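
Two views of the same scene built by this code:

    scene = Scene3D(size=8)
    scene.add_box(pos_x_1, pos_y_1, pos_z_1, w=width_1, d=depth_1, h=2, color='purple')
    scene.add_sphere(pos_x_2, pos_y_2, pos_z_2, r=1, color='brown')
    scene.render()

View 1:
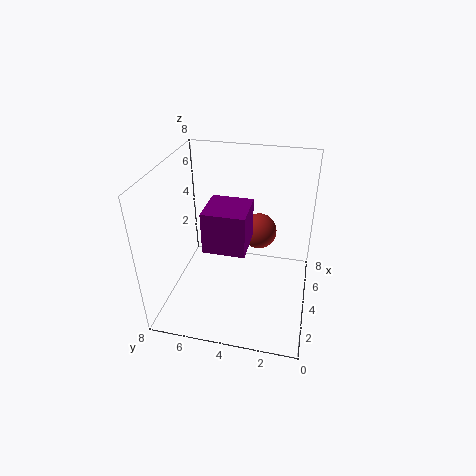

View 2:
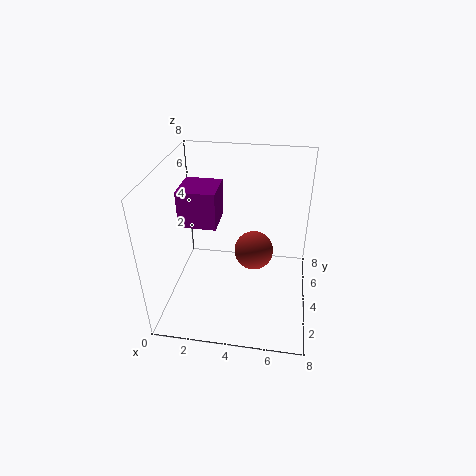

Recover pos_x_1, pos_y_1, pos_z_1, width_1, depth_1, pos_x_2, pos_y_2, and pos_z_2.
pos_x_1 = 1
pos_y_1 = 3
pos_z_1 = 5
width_1 = 2
depth_1 = 2
pos_x_2 = 5
pos_y_2 = 3
pos_z_2 = 4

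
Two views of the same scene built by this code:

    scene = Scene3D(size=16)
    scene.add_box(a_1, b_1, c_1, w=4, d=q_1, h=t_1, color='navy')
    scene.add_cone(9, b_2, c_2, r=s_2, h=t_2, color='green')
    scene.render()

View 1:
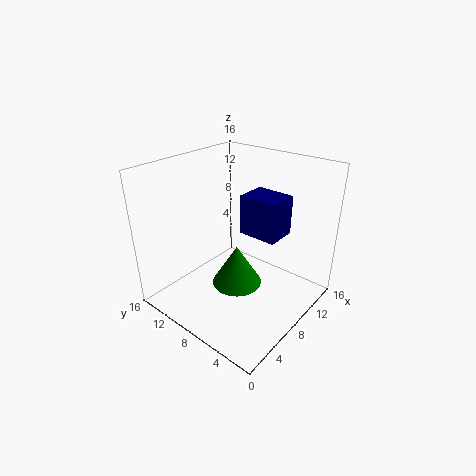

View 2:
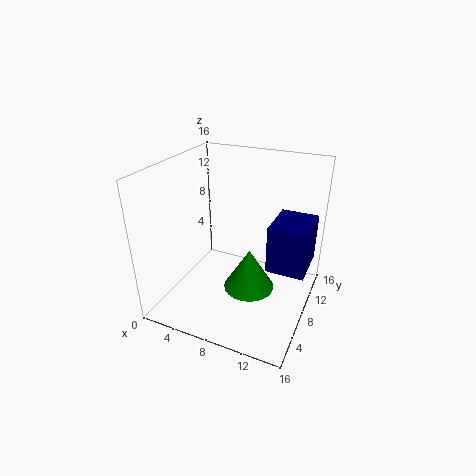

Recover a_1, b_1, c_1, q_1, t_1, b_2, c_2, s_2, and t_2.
a_1 = 12; b_1 = 6; c_1 = 6; q_1 = 5; t_1 = 5; b_2 = 9; c_2 = 1; s_2 = 3; t_2 = 5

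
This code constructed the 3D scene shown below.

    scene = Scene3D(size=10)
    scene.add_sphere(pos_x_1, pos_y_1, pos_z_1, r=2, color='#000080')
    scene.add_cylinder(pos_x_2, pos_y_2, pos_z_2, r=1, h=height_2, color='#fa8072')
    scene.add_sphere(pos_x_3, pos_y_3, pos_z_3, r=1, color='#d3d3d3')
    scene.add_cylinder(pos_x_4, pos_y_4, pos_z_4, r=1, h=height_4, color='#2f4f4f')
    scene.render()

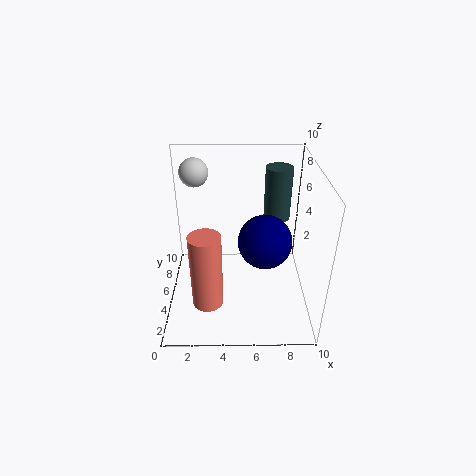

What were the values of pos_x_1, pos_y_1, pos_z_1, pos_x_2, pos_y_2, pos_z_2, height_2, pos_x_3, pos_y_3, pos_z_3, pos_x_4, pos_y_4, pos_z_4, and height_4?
pos_x_1 = 7, pos_y_1 = 6, pos_z_1 = 4, pos_x_2 = 3, pos_y_2 = 2, pos_z_2 = 2, height_2 = 5, pos_x_3 = 2, pos_y_3 = 7, pos_z_3 = 9, pos_x_4 = 8, pos_y_4 = 8, pos_z_4 = 5, height_4 = 4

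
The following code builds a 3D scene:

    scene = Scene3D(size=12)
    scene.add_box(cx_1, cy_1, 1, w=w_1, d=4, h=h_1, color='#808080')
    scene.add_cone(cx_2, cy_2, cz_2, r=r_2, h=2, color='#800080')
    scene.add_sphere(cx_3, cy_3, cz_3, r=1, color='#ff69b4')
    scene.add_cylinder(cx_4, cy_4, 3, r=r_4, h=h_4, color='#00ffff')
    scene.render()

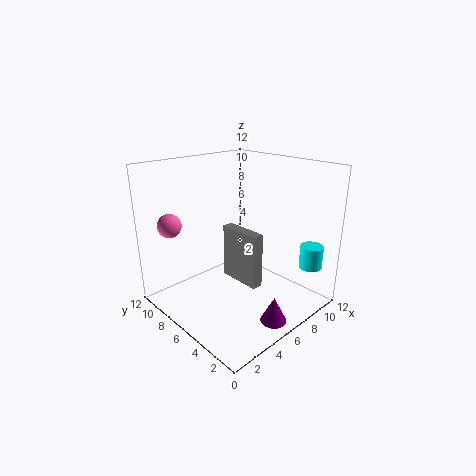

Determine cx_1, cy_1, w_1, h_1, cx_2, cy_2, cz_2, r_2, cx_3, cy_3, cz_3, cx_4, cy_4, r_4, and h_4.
cx_1 = 7; cy_1 = 5; w_1 = 1; h_1 = 5; cx_2 = 5; cy_2 = 1; cz_2 = 1; r_2 = 1; cx_3 = 2; cy_3 = 10; cz_3 = 7; cx_4 = 11; cy_4 = 2; r_4 = 1; h_4 = 2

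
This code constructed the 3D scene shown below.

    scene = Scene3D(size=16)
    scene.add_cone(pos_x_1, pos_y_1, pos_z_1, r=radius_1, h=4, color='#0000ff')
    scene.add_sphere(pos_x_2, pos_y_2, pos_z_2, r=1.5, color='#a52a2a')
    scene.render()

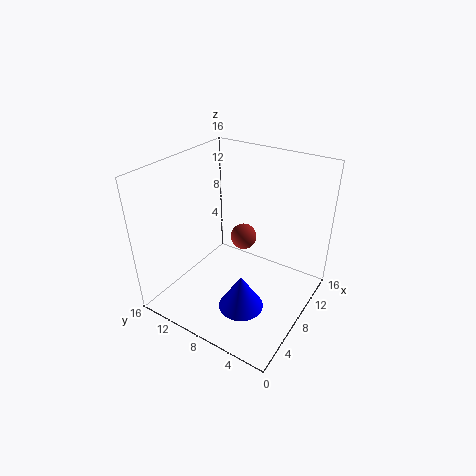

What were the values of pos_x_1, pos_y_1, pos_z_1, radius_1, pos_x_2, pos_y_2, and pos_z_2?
pos_x_1 = 5.5
pos_y_1 = 6
pos_z_1 = 1
radius_1 = 2.5
pos_x_2 = 10
pos_y_2 = 8.5
pos_z_2 = 7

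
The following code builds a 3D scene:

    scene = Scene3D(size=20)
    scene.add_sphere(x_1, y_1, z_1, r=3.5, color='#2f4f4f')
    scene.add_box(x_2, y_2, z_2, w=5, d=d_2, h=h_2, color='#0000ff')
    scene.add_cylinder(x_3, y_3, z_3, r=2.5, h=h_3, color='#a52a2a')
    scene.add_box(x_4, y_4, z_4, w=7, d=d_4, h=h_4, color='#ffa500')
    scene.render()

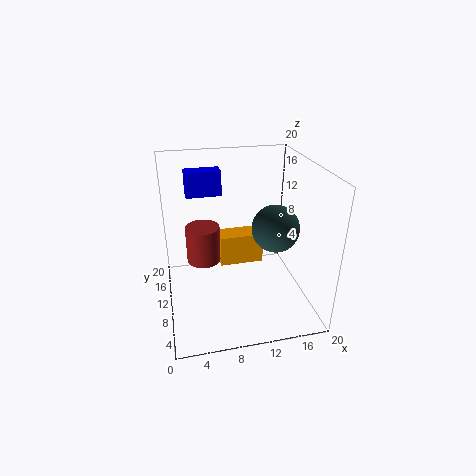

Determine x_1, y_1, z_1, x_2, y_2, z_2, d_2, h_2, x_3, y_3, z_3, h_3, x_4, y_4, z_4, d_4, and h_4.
x_1 = 16
y_1 = 11.5
z_1 = 10
x_2 = 3.5
y_2 = 13.5
z_2 = 15
d_2 = 2.5
h_2 = 3.5
x_3 = 5.5
y_3 = 13.5
z_3 = 5
h_3 = 5.5
x_4 = 8.5
y_4 = 15.5
z_4 = 2
d_4 = 3.5
h_4 = 5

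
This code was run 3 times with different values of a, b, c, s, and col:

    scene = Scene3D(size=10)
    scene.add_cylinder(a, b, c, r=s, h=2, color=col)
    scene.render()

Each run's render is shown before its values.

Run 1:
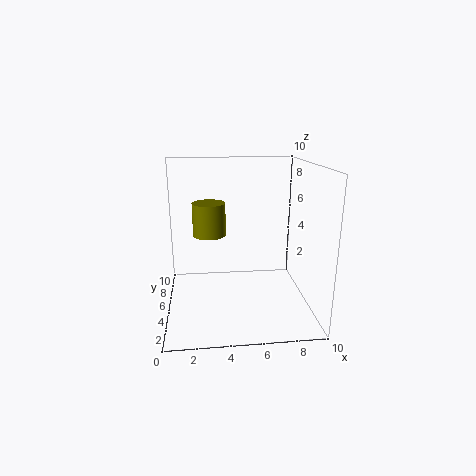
a = 3
b = 3
c = 6
s = 1
col = 'olive'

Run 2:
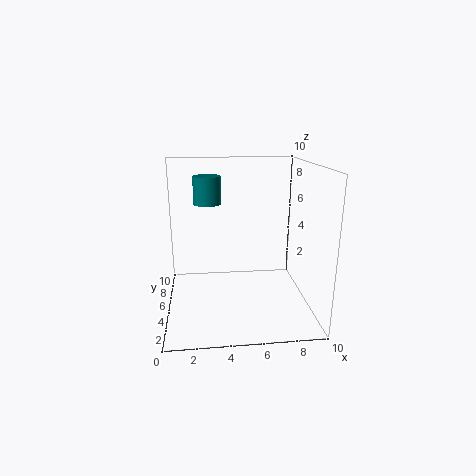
a = 3
b = 7
c = 7
s = 1
col = 'teal'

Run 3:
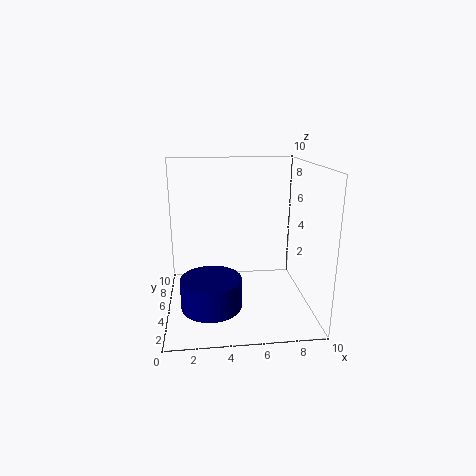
a = 3
b = 3
c = 1
s = 2
col = 'navy'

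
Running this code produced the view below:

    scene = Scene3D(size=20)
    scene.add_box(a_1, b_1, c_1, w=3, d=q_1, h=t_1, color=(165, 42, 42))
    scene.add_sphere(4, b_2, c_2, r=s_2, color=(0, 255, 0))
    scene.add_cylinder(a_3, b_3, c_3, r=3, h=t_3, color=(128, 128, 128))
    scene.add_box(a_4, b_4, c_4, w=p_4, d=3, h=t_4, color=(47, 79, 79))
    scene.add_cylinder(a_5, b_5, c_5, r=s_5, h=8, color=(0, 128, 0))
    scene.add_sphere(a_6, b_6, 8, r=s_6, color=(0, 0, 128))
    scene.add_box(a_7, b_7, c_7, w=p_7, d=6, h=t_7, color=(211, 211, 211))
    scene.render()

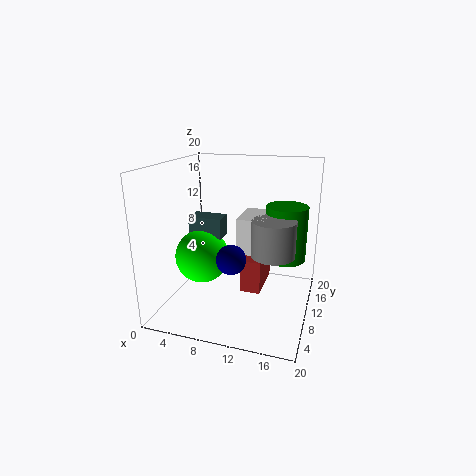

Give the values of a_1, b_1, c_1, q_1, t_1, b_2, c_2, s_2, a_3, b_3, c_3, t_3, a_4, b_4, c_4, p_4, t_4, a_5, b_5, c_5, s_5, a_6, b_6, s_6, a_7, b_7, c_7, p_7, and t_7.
a_1 = 10; b_1 = 11; c_1 = 1; q_1 = 7; t_1 = 5; b_2 = 11; c_2 = 6; s_2 = 4; a_3 = 15; b_3 = 10; c_3 = 8; t_3 = 5; a_4 = 2; b_4 = 11; c_4 = 9; p_4 = 5; t_4 = 3; a_5 = 16; b_5 = 14; c_5 = 6; s_5 = 3; a_6 = 10; b_6 = 7; s_6 = 2; a_7 = 10; b_7 = 9; c_7 = 8; p_7 = 4; t_7 = 5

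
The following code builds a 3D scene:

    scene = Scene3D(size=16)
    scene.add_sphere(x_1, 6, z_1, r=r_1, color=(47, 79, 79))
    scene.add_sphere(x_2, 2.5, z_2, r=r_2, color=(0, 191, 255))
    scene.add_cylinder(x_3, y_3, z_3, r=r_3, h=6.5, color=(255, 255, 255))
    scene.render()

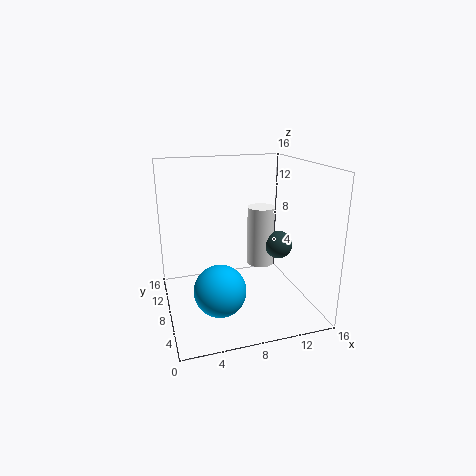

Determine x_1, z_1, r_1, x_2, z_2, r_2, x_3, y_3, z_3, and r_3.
x_1 = 12; z_1 = 7.5; r_1 = 1.5; x_2 = 4.5; z_2 = 5; r_2 = 2.5; x_3 = 10.5; y_3 = 7.5; z_3 = 5; r_3 = 1.5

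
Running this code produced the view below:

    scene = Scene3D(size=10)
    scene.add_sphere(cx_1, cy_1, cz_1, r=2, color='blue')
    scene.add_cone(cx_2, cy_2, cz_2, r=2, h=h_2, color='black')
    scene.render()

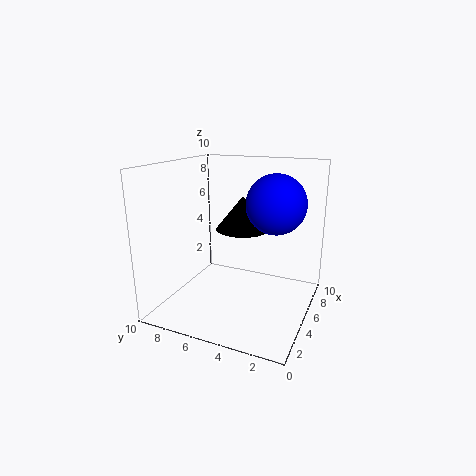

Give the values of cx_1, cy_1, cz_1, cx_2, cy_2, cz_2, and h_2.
cx_1 = 5.5; cy_1 = 2.5; cz_1 = 7.5; cx_2 = 7; cy_2 = 5.5; cz_2 = 5; h_2 = 2.5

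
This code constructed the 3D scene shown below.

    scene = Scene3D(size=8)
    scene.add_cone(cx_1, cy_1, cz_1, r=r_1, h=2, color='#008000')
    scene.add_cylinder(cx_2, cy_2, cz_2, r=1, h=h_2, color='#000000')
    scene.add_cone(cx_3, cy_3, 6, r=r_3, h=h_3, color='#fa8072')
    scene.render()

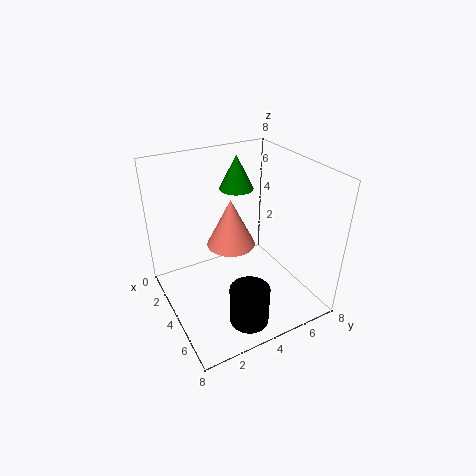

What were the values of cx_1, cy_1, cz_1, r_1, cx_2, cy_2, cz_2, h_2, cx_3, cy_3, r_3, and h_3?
cx_1 = 2
cy_1 = 5
cz_1 = 6
r_1 = 1
cx_2 = 7
cy_2 = 3
cz_2 = 1
h_2 = 2
cx_3 = 7
cy_3 = 2
r_3 = 1
h_3 = 2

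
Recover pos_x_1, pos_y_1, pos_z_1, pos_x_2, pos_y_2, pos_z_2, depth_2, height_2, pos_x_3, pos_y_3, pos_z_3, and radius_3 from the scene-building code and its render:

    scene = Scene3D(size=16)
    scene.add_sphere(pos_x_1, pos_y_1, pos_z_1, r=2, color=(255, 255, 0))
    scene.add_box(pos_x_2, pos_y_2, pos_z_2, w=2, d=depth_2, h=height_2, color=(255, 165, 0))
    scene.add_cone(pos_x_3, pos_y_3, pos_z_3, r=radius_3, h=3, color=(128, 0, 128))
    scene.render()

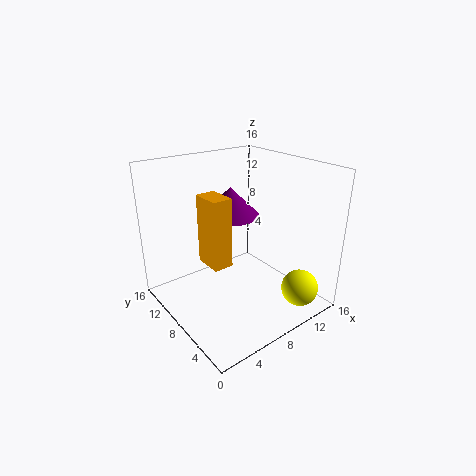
pos_x_1 = 12; pos_y_1 = 2; pos_z_1 = 3; pos_x_2 = 3; pos_y_2 = 5; pos_z_2 = 7; depth_2 = 3; height_2 = 7; pos_x_3 = 7; pos_y_3 = 8; pos_z_3 = 11; radius_3 = 3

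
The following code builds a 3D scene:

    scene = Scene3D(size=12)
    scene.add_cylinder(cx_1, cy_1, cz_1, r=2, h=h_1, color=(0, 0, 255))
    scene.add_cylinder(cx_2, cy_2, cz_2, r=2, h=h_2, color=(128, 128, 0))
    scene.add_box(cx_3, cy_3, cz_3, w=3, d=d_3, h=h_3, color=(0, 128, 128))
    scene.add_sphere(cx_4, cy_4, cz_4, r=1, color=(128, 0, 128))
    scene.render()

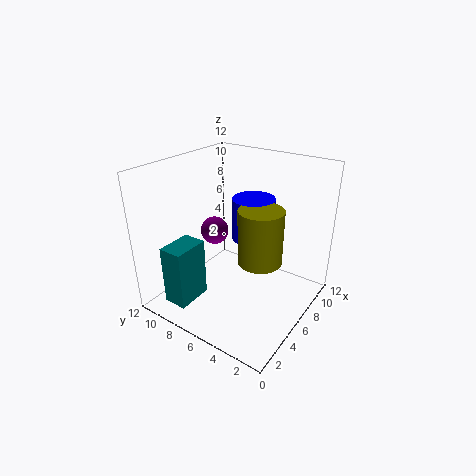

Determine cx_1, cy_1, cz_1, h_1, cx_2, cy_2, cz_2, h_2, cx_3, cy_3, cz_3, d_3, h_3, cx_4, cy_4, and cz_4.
cx_1 = 10; cy_1 = 7; cz_1 = 4; h_1 = 4; cx_2 = 8; cy_2 = 5; cz_2 = 3; h_2 = 5; cx_3 = 1; cy_3 = 8; cz_3 = 1; d_3 = 2; h_3 = 5; cx_4 = 3; cy_4 = 6; cz_4 = 8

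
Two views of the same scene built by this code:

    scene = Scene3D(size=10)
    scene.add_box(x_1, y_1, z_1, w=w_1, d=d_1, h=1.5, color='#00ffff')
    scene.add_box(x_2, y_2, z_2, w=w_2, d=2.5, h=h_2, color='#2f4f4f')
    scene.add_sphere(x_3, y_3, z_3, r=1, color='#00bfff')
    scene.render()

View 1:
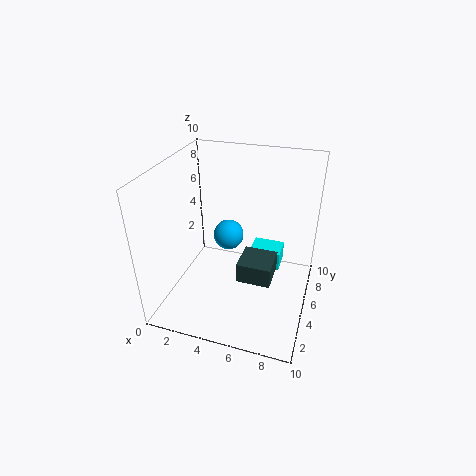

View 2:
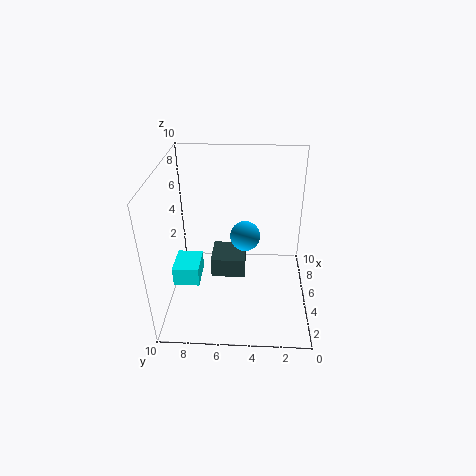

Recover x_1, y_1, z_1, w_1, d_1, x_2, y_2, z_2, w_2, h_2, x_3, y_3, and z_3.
x_1 = 5, y_1 = 8, z_1 = 0.5, w_1 = 2.5, d_1 = 2, x_2 = 5, y_2 = 4.5, z_2 = 1.5, w_2 = 2.5, h_2 = 1.5, x_3 = 4.5, y_3 = 4.5, z_3 = 5.5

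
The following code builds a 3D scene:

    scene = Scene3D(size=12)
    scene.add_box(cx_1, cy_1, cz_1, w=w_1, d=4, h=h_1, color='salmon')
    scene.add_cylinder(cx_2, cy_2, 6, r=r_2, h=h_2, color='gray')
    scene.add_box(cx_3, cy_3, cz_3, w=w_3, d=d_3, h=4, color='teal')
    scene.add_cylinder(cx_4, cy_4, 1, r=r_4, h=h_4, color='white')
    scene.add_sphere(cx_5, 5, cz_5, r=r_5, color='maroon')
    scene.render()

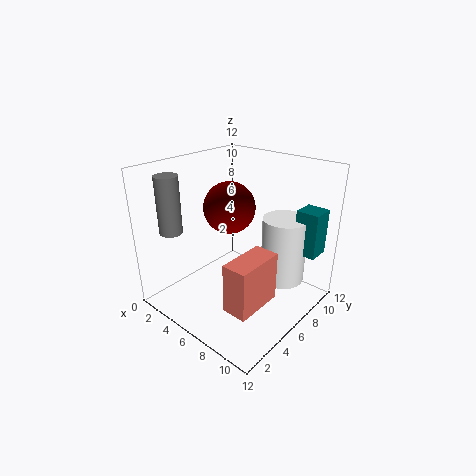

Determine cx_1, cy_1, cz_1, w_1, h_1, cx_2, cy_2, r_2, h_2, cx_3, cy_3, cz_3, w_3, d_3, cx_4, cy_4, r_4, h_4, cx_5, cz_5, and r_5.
cx_1 = 8
cy_1 = 2
cz_1 = 2
w_1 = 2
h_1 = 4
cx_2 = 1
cy_2 = 3
r_2 = 1
h_2 = 5
cx_3 = 9
cy_3 = 10
cz_3 = 4
w_3 = 2
d_3 = 2
cx_4 = 8
cy_4 = 10
r_4 = 2
h_4 = 6
cx_5 = 6
cz_5 = 9
r_5 = 2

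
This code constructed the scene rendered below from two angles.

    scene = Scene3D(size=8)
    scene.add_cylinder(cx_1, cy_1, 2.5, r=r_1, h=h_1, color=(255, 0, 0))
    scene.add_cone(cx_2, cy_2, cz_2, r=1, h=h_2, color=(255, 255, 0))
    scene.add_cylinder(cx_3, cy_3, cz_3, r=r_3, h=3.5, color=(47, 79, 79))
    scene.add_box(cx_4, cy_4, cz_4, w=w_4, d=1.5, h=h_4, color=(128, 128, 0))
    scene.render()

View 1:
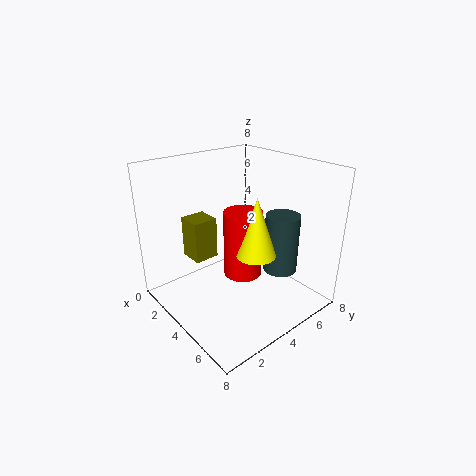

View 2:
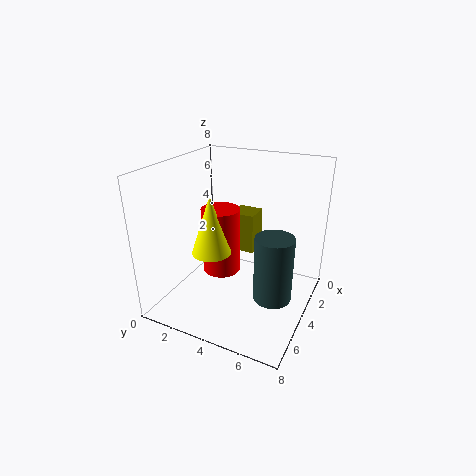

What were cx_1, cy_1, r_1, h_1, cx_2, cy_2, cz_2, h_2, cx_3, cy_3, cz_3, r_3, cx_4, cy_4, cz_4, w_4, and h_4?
cx_1 = 5, cy_1 = 3.5, r_1 = 1, h_1 = 3.5, cx_2 = 6, cy_2 = 3.5, cz_2 = 4, h_2 = 3, cx_3 = 5, cy_3 = 6.5, cz_3 = 1.5, r_3 = 1, cx_4 = 0.5, cy_4 = 2.5, cz_4 = 2, w_4 = 1.5, h_4 = 2.5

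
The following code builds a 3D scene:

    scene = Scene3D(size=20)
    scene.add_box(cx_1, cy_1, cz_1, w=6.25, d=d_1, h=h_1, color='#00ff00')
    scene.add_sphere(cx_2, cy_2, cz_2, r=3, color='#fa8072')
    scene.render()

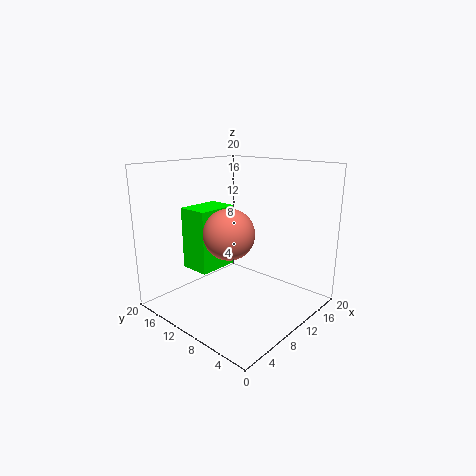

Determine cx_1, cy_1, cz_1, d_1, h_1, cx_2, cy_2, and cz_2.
cx_1 = 6.25
cy_1 = 13
cz_1 = 4.75
d_1 = 4.5
h_1 = 9
cx_2 = 4.25
cy_2 = 6.25
cz_2 = 12.75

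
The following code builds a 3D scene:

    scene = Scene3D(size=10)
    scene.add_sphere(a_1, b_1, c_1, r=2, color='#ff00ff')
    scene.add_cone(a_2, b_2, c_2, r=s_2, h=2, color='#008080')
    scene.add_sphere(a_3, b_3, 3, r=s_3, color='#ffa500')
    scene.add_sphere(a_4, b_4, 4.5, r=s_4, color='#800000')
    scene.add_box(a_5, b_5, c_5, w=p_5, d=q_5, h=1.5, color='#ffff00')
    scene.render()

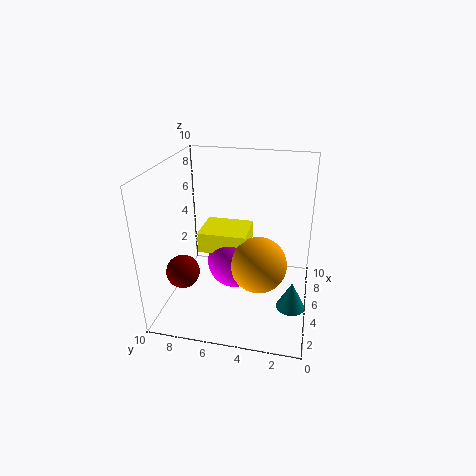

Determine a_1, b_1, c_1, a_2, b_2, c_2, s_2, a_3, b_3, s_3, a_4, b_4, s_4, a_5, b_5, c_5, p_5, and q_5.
a_1 = 6, b_1 = 5.5, c_1 = 2.5, a_2 = 4, b_2 = 1, c_2 = 0.5, s_2 = 1, a_3 = 5, b_3 = 3.5, s_3 = 2, a_4 = 1, b_4 = 7.5, s_4 = 1, a_5 = 5, b_5 = 4.5, c_5 = 3.5, p_5 = 3, q_5 = 3.5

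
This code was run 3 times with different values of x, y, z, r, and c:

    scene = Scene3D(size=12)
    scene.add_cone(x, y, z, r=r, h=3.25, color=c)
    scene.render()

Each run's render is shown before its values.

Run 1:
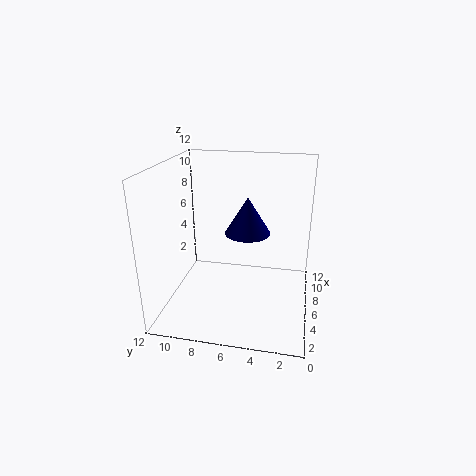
x = 7.75
y = 5.5
z = 5.75
r = 2
c = 'navy'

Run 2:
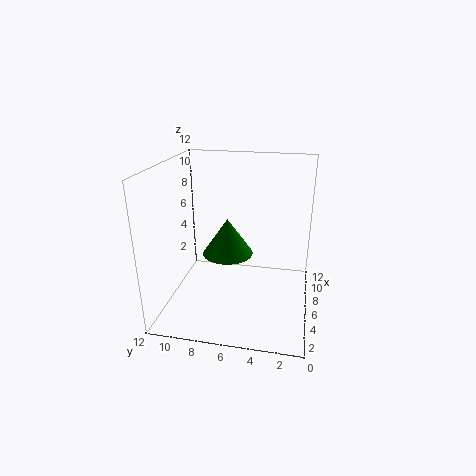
x = 7.5
y = 7.25
z = 3.75
r = 2.25
c = 'green'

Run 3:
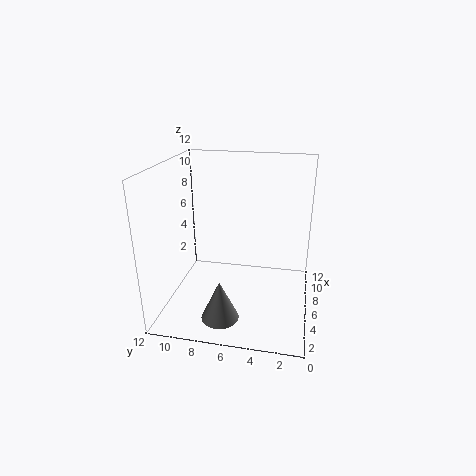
x = 2.5
y = 6.75
z = 0.5
r = 1.5
c = 'gray'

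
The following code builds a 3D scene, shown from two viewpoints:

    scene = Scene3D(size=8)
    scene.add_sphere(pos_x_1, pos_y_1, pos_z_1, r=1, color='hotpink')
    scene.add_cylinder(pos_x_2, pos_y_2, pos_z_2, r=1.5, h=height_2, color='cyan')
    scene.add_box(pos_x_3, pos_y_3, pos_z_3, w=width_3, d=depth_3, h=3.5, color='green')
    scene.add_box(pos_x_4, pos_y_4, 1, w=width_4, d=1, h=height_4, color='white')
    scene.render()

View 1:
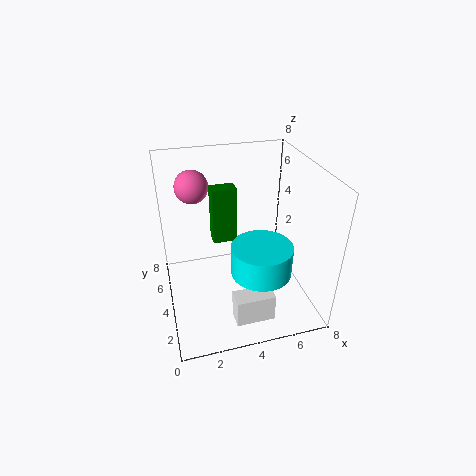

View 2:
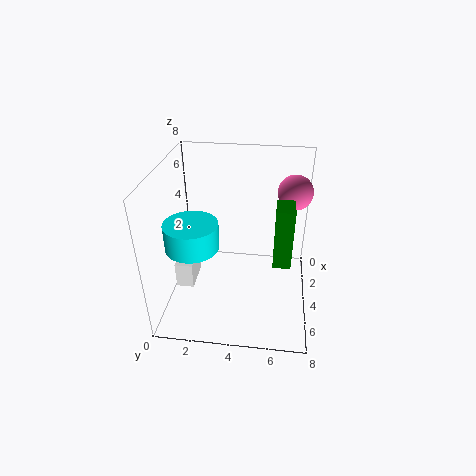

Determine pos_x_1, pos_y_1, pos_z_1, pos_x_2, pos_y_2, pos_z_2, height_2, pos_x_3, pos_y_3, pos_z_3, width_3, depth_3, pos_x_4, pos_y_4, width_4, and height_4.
pos_x_1 = 2; pos_y_1 = 7; pos_z_1 = 6; pos_x_2 = 4.5; pos_y_2 = 1.5; pos_z_2 = 3.5; height_2 = 1.5; pos_x_3 = 3; pos_y_3 = 6; pos_z_3 = 2.5; width_3 = 1.5; depth_3 = 1; pos_x_4 = 3; pos_y_4 = 0.5; width_4 = 2; height_4 = 1.5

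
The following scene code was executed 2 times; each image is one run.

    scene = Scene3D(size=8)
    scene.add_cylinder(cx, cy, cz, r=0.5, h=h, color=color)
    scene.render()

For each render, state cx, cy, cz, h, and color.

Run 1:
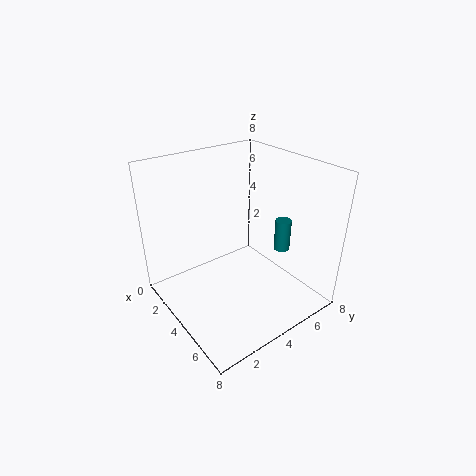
cx = 4; cy = 7.5; cz = 2; h = 2; color = 'teal'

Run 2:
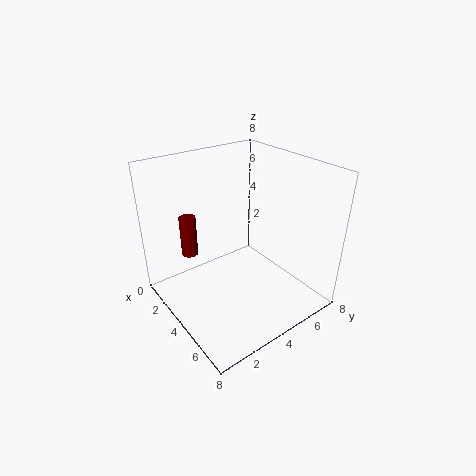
cx = 1; cy = 2.5; cz = 2; h = 2.5; color = 'maroon'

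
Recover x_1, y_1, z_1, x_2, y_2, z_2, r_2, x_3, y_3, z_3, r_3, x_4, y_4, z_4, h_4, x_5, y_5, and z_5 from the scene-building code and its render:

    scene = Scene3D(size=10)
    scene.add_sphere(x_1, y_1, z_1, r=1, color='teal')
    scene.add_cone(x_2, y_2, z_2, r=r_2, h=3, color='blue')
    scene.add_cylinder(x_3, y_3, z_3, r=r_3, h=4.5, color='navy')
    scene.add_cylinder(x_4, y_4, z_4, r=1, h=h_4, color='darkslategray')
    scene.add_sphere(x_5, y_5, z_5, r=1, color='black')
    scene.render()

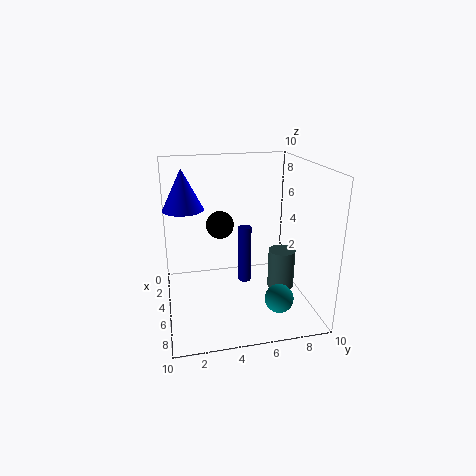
x_1 = 7, y_1 = 7.5, z_1 = 1, x_2 = 2.5, y_2 = 1.5, z_2 = 6.5, r_2 = 1.5, x_3 = 3, y_3 = 6, z_3 = 0.5, r_3 = 0.5, x_4 = 4.5, y_4 = 8.5, z_4 = 0.5, h_4 = 3, x_5 = 3.5, y_5 = 4, z_5 = 5.5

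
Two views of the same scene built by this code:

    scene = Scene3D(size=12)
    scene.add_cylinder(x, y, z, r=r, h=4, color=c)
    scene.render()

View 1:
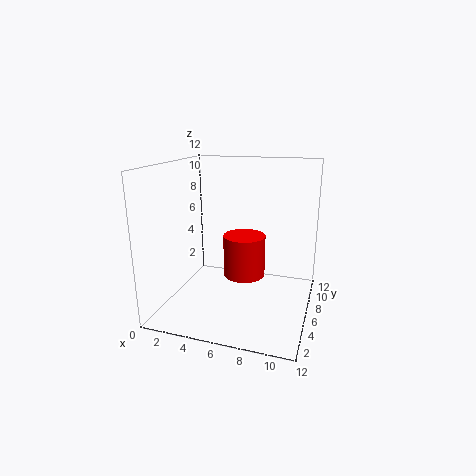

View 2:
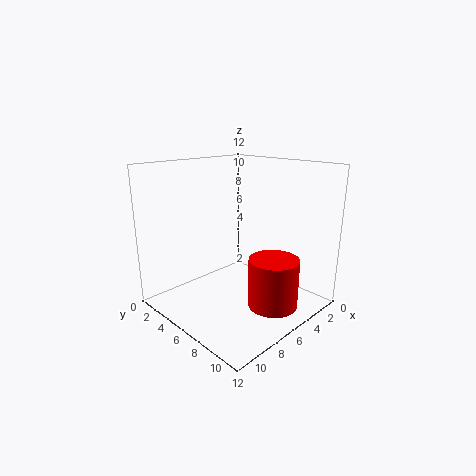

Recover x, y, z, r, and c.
x = 5.5
y = 9.5
z = 1
r = 2
c = 'red'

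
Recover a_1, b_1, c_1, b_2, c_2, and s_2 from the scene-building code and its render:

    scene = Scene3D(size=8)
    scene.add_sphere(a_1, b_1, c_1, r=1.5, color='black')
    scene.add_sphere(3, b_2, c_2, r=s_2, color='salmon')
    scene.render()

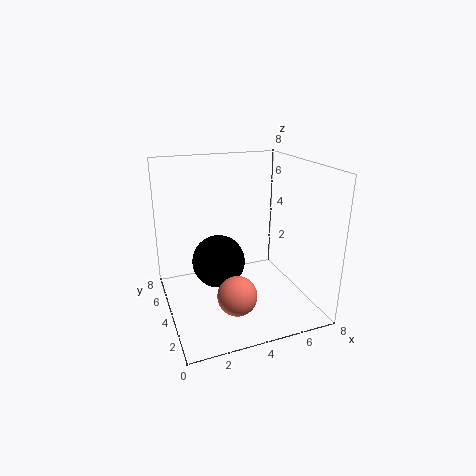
a_1 = 3
b_1 = 4.5
c_1 = 2.5
b_2 = 1.5
c_2 = 2
s_2 = 1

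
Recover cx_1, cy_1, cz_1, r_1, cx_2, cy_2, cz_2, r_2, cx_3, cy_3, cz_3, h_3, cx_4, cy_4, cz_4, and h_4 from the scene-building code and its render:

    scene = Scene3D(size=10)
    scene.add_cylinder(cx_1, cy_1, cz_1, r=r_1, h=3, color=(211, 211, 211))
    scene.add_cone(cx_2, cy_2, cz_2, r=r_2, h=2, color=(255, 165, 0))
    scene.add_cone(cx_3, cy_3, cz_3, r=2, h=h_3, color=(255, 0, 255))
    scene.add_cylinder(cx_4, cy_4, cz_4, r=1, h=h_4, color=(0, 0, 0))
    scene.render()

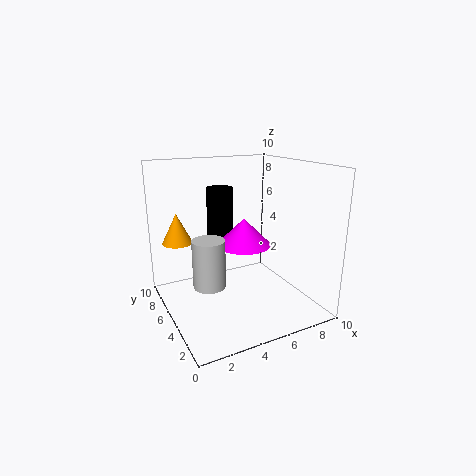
cx_1 = 2
cy_1 = 3
cz_1 = 3
r_1 = 1
cx_2 = 1
cy_2 = 6
cz_2 = 5
r_2 = 1
cx_3 = 6
cy_3 = 6
cz_3 = 4
h_3 = 2
cx_4 = 5
cy_4 = 8
cz_4 = 4
h_4 = 4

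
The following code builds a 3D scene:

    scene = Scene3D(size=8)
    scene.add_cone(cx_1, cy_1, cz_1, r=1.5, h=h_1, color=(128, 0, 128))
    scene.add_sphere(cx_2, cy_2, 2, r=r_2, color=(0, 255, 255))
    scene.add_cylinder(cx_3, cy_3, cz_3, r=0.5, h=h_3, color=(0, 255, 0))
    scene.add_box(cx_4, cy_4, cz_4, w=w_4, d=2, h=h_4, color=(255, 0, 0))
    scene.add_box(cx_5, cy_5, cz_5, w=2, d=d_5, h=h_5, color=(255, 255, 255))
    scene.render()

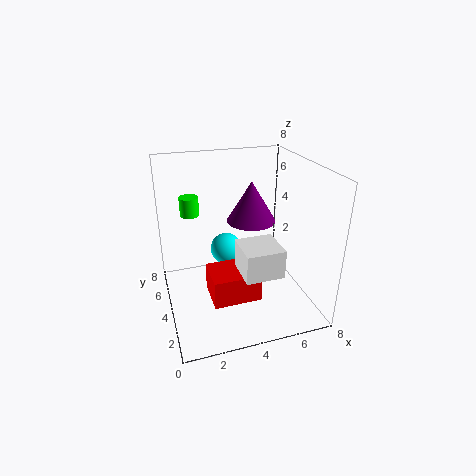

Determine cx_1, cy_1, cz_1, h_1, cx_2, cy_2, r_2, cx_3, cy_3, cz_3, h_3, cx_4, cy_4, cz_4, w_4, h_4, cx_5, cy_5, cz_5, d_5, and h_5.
cx_1 = 5.5; cy_1 = 6; cz_1 = 4; h_1 = 2.5; cx_2 = 4; cy_2 = 6.5; r_2 = 1; cx_3 = 1.5; cy_3 = 4.5; cz_3 = 5.5; h_3 = 1; cx_4 = 2; cy_4 = 1.5; cz_4 = 1.5; w_4 = 2.5; h_4 = 1.5; cx_5 = 3.5; cy_5 = 1; cz_5 = 3; d_5 = 2; h_5 = 1.5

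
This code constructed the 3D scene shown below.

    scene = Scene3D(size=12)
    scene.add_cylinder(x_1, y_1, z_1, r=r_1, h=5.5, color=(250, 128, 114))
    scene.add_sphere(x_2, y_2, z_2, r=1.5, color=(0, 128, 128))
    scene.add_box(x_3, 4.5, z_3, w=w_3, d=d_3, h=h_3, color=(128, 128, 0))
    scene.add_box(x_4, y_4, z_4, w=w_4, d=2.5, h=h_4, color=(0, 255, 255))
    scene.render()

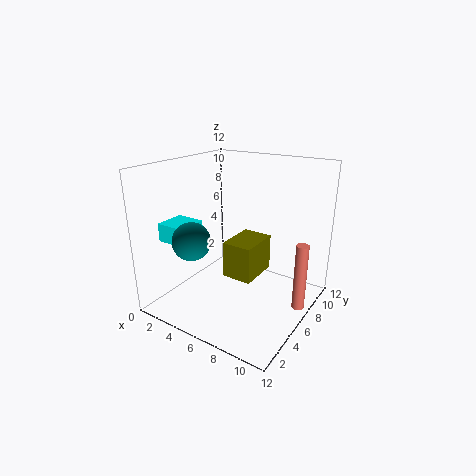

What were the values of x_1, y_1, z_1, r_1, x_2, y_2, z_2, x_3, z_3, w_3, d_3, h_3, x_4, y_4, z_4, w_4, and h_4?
x_1 = 11.5
y_1 = 6.5
z_1 = 1
r_1 = 0.5
x_2 = 4
y_2 = 2.5
z_2 = 6.5
x_3 = 5.5
z_3 = 3
w_3 = 2.5
d_3 = 3.5
h_3 = 3
x_4 = 1
y_4 = 2
z_4 = 6
w_4 = 2.5
h_4 = 1.5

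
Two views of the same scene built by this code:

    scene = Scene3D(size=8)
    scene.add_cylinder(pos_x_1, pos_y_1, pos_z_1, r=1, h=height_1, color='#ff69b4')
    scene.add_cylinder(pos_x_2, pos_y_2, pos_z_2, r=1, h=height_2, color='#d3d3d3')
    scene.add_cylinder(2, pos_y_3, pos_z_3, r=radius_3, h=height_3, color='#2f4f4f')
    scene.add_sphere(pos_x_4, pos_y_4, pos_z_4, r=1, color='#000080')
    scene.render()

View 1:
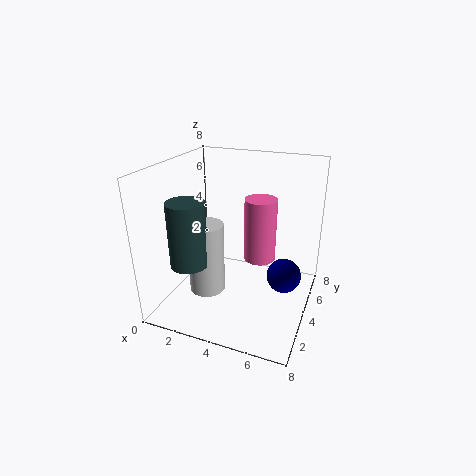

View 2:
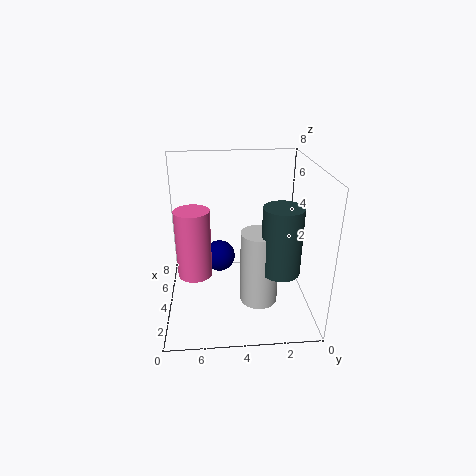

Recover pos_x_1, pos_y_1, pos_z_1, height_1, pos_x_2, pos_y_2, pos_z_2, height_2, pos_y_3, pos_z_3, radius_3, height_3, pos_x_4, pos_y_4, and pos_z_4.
pos_x_1 = 4.5; pos_y_1 = 6.5; pos_z_1 = 1.5; height_1 = 4; pos_x_2 = 2.5; pos_y_2 = 3; pos_z_2 = 1; height_2 = 4; pos_y_3 = 2; pos_z_3 = 3; radius_3 = 1; height_3 = 3.5; pos_x_4 = 6.5; pos_y_4 = 5; pos_z_4 = 1.5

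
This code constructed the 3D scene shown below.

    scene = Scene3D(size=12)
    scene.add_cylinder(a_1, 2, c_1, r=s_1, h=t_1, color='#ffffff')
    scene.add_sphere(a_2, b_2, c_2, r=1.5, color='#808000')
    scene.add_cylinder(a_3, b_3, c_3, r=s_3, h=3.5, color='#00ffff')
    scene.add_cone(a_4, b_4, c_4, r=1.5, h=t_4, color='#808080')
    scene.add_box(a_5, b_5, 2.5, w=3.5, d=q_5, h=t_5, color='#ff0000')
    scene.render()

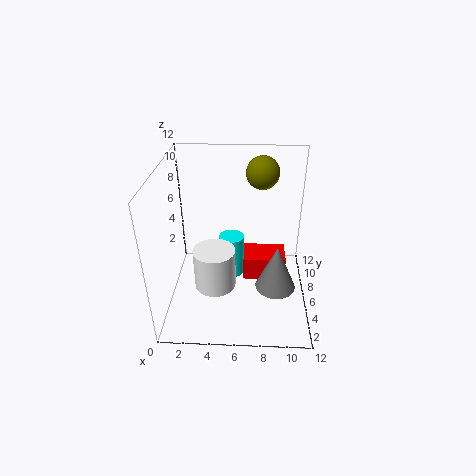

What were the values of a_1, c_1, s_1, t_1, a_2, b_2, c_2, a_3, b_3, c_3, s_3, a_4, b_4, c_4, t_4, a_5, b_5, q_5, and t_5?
a_1 = 4.5; c_1 = 4.5; s_1 = 1.5; t_1 = 3; a_2 = 8; b_2 = 10.5; c_2 = 10; a_3 = 5.5; b_3 = 5.5; c_3 = 3; s_3 = 1; a_4 = 9; b_4 = 2.5; c_4 = 4; t_4 = 3.5; a_5 = 6.5; b_5 = 5; q_5 = 2.5; t_5 = 2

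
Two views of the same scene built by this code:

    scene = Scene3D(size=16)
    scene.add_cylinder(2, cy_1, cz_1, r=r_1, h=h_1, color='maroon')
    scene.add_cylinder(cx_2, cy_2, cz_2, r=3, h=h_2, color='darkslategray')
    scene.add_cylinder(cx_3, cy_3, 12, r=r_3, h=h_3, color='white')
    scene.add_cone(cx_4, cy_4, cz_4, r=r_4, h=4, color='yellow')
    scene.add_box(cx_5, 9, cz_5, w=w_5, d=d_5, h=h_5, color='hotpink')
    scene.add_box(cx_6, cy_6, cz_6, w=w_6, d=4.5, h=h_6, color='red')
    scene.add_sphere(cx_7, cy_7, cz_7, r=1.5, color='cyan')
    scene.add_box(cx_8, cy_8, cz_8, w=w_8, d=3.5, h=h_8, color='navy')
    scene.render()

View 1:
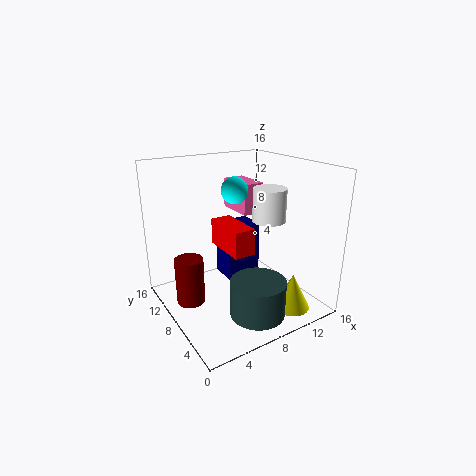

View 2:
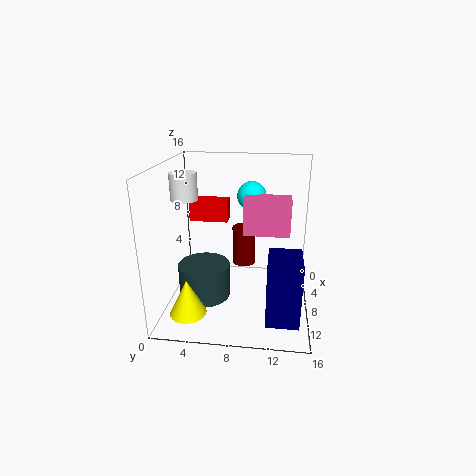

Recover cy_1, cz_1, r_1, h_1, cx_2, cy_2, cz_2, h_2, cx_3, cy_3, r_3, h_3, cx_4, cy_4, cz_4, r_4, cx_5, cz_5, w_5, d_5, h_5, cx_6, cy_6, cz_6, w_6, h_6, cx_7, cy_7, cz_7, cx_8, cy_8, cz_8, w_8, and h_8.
cy_1 = 8
cz_1 = 2
r_1 = 1.5
h_1 = 5
cx_2 = 8
cy_2 = 4
cz_2 = 0.5
h_2 = 4
cx_3 = 7.5
cy_3 = 2
r_3 = 1.5
h_3 = 3
cx_4 = 12
cy_4 = 3
cz_4 = 0.5
r_4 = 2
cx_5 = 9.5
cz_5 = 10
w_5 = 2.5
d_5 = 4.5
h_5 = 3.5
cx_6 = 4
cy_6 = 2
cz_6 = 9
w_6 = 2
h_6 = 2.5
cx_7 = 8.5
cy_7 = 9.5
cz_7 = 13
cx_8 = 9
cy_8 = 11.5
cz_8 = 0.5
w_8 = 4.5
h_8 = 7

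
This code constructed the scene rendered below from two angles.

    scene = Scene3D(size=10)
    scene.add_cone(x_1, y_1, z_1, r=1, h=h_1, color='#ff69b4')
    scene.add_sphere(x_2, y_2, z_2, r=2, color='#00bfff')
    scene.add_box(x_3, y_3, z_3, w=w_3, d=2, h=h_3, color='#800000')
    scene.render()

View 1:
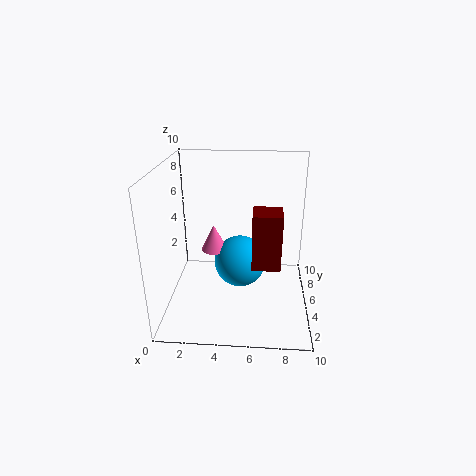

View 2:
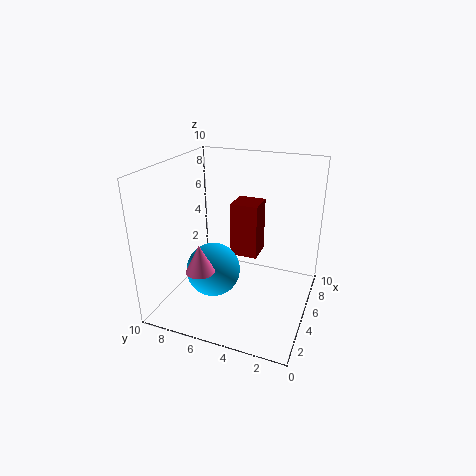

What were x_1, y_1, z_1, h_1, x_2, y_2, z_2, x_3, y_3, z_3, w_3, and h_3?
x_1 = 3; y_1 = 7; z_1 = 3; h_1 = 2; x_2 = 5; y_2 = 7; z_2 = 2; x_3 = 6; y_3 = 4; z_3 = 3; w_3 = 2; h_3 = 4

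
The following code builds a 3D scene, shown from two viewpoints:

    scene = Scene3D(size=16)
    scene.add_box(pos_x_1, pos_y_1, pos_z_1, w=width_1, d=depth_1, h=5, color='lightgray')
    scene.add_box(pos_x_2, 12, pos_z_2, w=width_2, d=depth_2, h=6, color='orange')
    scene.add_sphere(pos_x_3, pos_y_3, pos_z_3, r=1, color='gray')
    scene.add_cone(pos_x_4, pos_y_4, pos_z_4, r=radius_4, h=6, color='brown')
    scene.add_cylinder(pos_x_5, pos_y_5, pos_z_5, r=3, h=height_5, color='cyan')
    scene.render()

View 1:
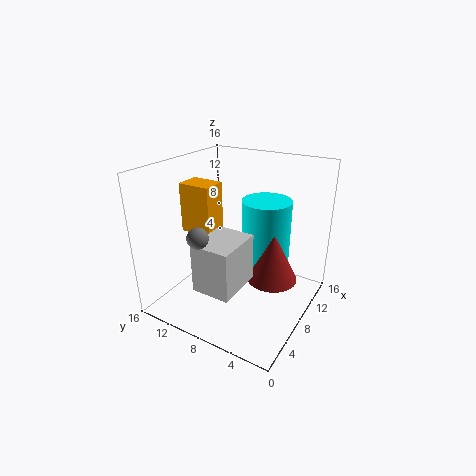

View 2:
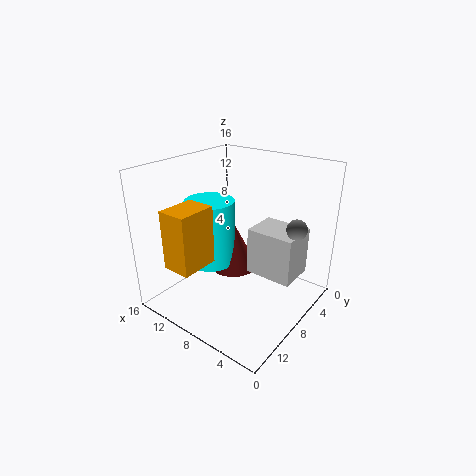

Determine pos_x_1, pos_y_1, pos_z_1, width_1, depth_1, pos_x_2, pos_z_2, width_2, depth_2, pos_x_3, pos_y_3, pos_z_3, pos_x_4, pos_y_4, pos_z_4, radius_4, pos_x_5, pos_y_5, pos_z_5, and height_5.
pos_x_1 = 1, pos_y_1 = 5, pos_z_1 = 5, width_1 = 5, depth_1 = 4, pos_x_2 = 8, pos_z_2 = 7, width_2 = 3, depth_2 = 4, pos_x_3 = 1, pos_y_3 = 8, pos_z_3 = 11, pos_x_4 = 11, pos_y_4 = 5, pos_z_4 = 2, radius_4 = 3, pos_x_5 = 13, pos_y_5 = 7, pos_z_5 = 3, height_5 = 8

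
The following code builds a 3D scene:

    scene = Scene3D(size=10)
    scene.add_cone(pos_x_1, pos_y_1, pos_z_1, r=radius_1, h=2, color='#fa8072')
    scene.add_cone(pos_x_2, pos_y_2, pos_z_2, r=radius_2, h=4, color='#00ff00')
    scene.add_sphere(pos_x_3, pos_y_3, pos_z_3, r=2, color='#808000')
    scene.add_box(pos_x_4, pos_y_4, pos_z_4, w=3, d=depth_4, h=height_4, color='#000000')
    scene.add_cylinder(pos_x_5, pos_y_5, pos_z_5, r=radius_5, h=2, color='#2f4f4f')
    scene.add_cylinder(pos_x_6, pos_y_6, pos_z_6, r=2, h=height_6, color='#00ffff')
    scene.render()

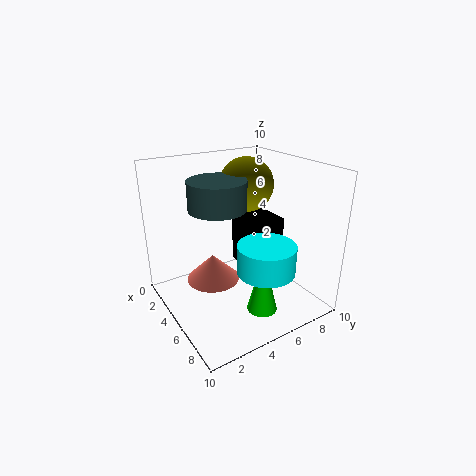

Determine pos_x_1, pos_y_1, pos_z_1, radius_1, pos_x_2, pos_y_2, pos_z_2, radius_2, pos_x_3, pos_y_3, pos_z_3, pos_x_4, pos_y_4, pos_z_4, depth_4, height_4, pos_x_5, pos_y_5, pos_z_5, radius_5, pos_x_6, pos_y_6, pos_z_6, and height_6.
pos_x_1 = 3, pos_y_1 = 4, pos_z_1 = 1, radius_1 = 2, pos_x_2 = 8, pos_y_2 = 5, pos_z_2 = 1, radius_2 = 1, pos_x_3 = 3, pos_y_3 = 7, pos_z_3 = 8, pos_x_4 = 1, pos_y_4 = 7, pos_z_4 = 1, depth_4 = 3, height_4 = 4, pos_x_5 = 4, pos_y_5 = 4, pos_z_5 = 7, radius_5 = 2, pos_x_6 = 7, pos_y_6 = 6, pos_z_6 = 3, height_6 = 2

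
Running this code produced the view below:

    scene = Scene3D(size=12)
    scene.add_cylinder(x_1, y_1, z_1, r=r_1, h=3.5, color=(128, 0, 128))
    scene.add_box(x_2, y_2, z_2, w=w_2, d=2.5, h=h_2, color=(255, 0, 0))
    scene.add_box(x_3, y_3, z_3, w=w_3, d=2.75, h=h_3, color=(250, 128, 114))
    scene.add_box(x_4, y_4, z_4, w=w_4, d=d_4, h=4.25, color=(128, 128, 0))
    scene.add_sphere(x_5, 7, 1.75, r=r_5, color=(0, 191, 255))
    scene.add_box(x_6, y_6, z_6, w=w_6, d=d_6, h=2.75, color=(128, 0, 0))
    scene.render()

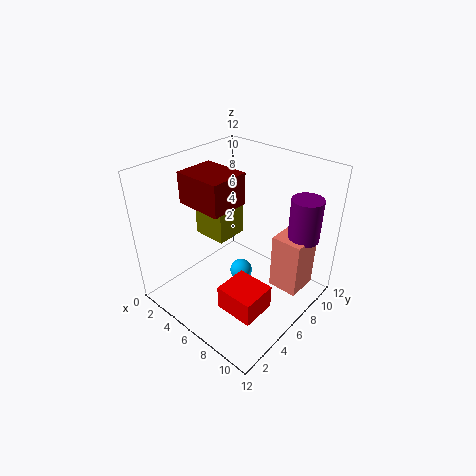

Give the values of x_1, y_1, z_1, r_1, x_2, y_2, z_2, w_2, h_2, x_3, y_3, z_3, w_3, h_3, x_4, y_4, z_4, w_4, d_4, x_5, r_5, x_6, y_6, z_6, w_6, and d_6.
x_1 = 10.5
y_1 = 8.75
z_1 = 6.5
r_1 = 1.25
x_2 = 8.75
y_2 = 0.75
z_2 = 4
w_2 = 2.75
h_2 = 1.75
x_3 = 8.75
y_3 = 7
z_3 = 2
w_3 = 2.5
h_3 = 4.75
x_4 = 0.25
y_4 = 6.5
z_4 = 4
w_4 = 3.25
d_4 = 3
x_5 = 5.5
r_5 = 1
x_6 = 1
y_6 = 4.25
z_6 = 8.25
w_6 = 4.25
d_6 = 3.5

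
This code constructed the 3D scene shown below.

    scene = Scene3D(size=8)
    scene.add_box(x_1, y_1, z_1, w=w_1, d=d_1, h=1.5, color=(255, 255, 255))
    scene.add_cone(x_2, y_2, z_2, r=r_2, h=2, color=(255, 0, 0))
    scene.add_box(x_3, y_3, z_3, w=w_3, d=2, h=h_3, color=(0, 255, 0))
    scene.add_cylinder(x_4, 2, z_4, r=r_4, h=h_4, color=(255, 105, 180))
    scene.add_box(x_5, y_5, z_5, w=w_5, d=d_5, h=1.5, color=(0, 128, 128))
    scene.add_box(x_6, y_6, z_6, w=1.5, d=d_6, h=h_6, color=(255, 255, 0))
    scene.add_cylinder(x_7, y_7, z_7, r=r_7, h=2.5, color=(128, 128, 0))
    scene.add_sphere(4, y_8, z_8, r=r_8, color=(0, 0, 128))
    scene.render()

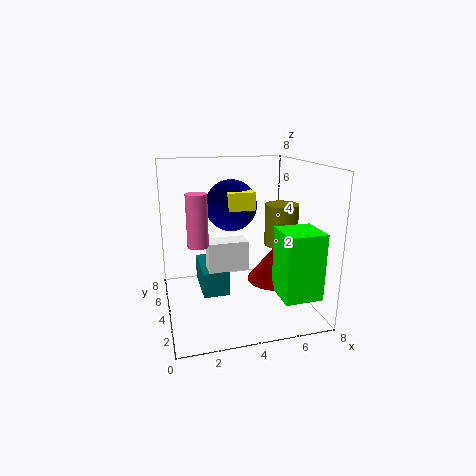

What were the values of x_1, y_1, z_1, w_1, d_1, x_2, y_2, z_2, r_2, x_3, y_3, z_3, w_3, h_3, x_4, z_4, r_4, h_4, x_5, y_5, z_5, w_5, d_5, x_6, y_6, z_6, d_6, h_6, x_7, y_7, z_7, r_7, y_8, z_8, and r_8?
x_1 = 2
y_1 = 2
z_1 = 3
w_1 = 2
d_1 = 1
x_2 = 6
y_2 = 3.5
z_2 = 1.5
r_2 = 1.5
x_3 = 5.5
y_3 = 0.5
z_3 = 1.5
w_3 = 2
h_3 = 3.5
x_4 = 1.5
z_4 = 4.5
r_4 = 0.5
h_4 = 2.5
x_5 = 2
y_5 = 4
z_5 = 0.5
w_5 = 1.5
d_5 = 3
x_6 = 3.5
y_6 = 4
z_6 = 5.5
d_6 = 2.5
h_6 = 1
x_7 = 7
y_7 = 5
z_7 = 3
r_7 = 1
y_8 = 5.5
z_8 = 5.5
r_8 = 1.5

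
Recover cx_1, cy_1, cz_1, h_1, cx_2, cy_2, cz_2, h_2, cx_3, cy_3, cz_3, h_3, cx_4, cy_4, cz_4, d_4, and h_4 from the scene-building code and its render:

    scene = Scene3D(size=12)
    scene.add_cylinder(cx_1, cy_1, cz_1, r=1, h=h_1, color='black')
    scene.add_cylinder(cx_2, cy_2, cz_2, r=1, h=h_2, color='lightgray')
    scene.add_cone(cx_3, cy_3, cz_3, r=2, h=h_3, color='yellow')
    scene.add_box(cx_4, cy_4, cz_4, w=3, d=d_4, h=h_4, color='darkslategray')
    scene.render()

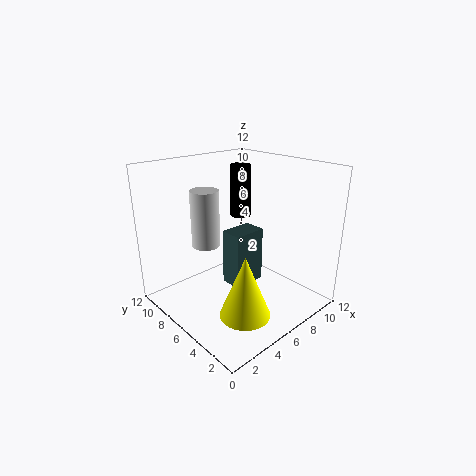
cx_1 = 10
cy_1 = 10
cz_1 = 6
h_1 = 5
cx_2 = 2
cy_2 = 5
cz_2 = 7
h_2 = 4
cx_3 = 4
cy_3 = 3
cz_3 = 1
h_3 = 5
cx_4 = 6
cy_4 = 6
cz_4 = 1
d_4 = 2
h_4 = 5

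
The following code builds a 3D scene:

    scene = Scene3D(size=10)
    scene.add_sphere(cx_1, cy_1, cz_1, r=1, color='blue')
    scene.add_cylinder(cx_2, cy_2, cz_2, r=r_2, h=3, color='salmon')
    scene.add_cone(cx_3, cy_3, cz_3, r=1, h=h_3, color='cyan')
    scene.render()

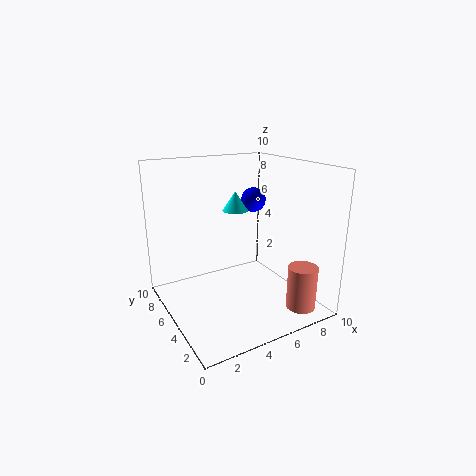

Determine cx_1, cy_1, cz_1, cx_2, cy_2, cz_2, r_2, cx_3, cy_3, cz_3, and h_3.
cx_1 = 8.5, cy_1 = 8.5, cz_1 = 6.5, cx_2 = 8, cy_2 = 1.5, cz_2 = 0.5, r_2 = 1, cx_3 = 6.5, cy_3 = 8, cz_3 = 6, h_3 = 1.5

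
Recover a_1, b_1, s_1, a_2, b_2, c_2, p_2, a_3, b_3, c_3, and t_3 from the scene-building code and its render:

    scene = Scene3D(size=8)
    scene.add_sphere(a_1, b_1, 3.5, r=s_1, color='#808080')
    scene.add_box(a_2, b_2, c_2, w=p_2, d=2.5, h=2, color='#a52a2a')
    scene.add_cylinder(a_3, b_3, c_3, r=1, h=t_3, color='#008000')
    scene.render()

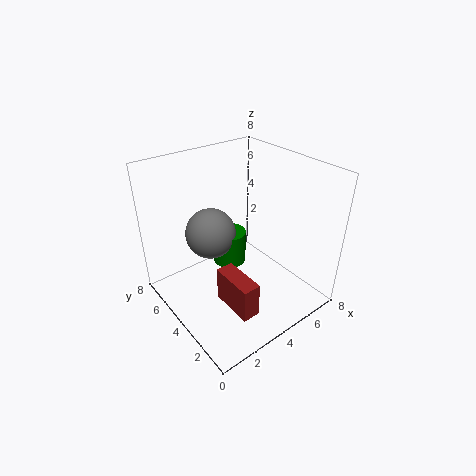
a_1 = 3.5, b_1 = 6, s_1 = 1.5, a_2 = 2.5, b_2 = 1.5, c_2 = 0.5, p_2 = 1, a_3 = 4.5, b_3 = 5.5, c_3 = 1.5, t_3 = 2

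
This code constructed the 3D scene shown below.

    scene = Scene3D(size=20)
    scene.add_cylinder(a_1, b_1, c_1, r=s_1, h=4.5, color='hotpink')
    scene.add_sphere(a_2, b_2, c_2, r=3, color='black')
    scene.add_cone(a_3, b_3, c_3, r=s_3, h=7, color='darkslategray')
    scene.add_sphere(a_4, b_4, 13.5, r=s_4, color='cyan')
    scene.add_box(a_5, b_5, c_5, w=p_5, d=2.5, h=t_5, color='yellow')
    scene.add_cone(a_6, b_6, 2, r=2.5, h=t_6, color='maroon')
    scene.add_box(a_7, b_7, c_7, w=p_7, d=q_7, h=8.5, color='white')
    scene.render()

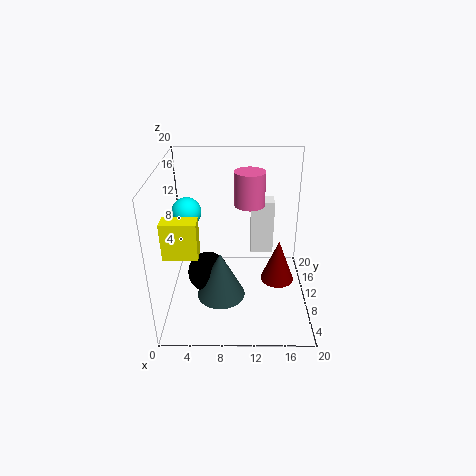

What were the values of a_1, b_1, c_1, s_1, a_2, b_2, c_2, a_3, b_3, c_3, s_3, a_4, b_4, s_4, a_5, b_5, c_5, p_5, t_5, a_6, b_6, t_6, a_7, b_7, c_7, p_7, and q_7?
a_1 = 11.5, b_1 = 10, c_1 = 15, s_1 = 2, a_2 = 5.5, b_2 = 11, c_2 = 3.5, a_3 = 7.5, b_3 = 9, c_3 = 1, s_3 = 3.5, a_4 = 3, b_4 = 11, s_4 = 2, a_5 = 0.5, b_5 = 5, c_5 = 9.5, p_5 = 4.5, t_5 = 5, a_6 = 16, b_6 = 11.5, t_6 = 6.5, a_7 = 12, b_7 = 15, c_7 = 4.5, p_7 = 3.5, q_7 = 3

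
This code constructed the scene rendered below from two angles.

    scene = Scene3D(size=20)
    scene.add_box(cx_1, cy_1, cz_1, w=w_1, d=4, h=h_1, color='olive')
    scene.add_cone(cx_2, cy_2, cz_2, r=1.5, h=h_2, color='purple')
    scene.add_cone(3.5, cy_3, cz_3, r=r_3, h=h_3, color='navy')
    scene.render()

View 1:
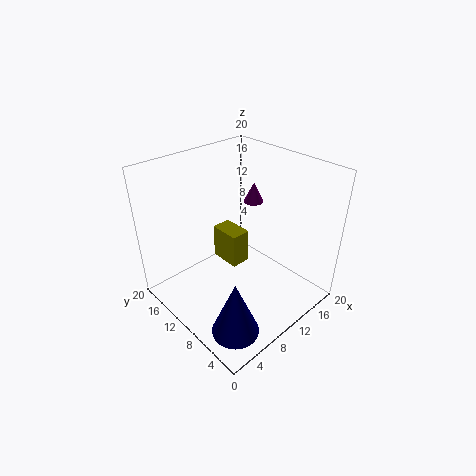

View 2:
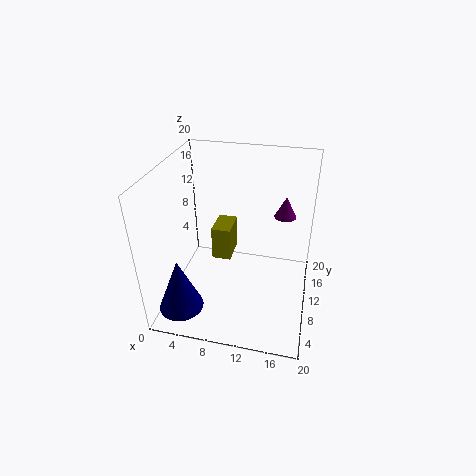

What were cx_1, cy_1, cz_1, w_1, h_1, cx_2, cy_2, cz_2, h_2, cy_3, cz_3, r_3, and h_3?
cx_1 = 7, cy_1 = 7.5, cz_1 = 8, w_1 = 2.5, h_1 = 4.5, cx_2 = 16, cy_2 = 13, cz_2 = 12.5, h_2 = 3, cy_3 = 3.5, cz_3 = 2, r_3 = 3, h_3 = 7.5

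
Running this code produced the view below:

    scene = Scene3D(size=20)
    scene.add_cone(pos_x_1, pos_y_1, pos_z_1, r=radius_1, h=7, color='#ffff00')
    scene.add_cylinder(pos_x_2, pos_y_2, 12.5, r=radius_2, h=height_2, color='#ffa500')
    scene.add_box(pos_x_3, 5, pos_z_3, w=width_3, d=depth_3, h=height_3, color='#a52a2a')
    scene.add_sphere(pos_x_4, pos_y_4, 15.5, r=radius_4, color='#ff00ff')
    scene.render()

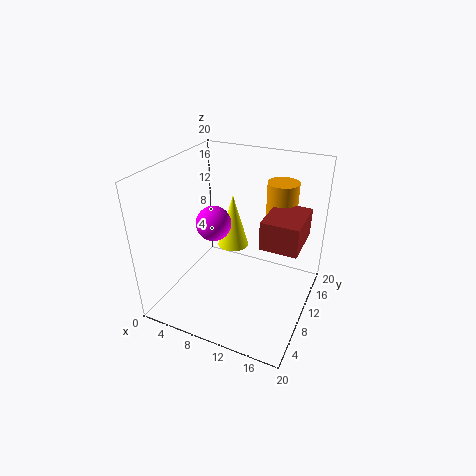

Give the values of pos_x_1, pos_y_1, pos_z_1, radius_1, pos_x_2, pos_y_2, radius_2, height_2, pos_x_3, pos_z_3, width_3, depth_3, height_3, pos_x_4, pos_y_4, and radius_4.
pos_x_1 = 10
pos_y_1 = 8.5
pos_z_1 = 10
radius_1 = 2
pos_x_2 = 15.5
pos_y_2 = 11.5
radius_2 = 2
height_2 = 6
pos_x_3 = 15
pos_z_3 = 12.5
width_3 = 4.5
depth_3 = 6
height_3 = 3.5
pos_x_4 = 10
pos_y_4 = 3.5
radius_4 = 2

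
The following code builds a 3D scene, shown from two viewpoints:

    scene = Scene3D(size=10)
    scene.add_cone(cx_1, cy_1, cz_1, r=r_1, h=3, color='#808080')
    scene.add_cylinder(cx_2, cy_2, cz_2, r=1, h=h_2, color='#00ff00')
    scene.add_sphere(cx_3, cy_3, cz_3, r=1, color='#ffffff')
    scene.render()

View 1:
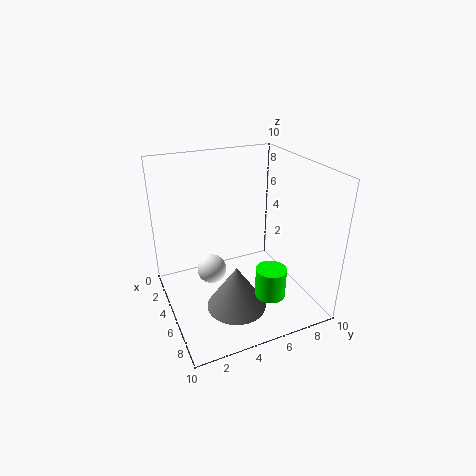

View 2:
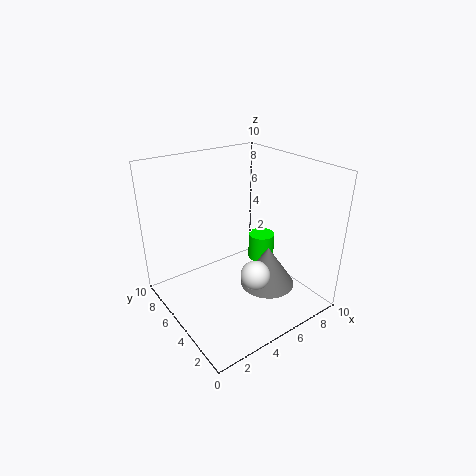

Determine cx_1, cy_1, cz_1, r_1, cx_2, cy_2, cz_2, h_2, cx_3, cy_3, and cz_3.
cx_1 = 7, cy_1 = 4, cz_1 = 1, r_1 = 2, cx_2 = 8, cy_2 = 6, cz_2 = 2, h_2 = 2, cx_3 = 5, cy_3 = 3, cz_3 = 3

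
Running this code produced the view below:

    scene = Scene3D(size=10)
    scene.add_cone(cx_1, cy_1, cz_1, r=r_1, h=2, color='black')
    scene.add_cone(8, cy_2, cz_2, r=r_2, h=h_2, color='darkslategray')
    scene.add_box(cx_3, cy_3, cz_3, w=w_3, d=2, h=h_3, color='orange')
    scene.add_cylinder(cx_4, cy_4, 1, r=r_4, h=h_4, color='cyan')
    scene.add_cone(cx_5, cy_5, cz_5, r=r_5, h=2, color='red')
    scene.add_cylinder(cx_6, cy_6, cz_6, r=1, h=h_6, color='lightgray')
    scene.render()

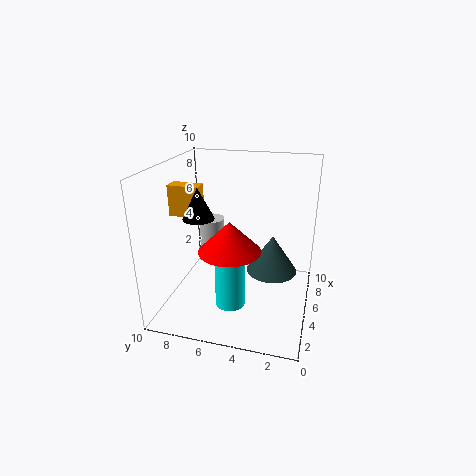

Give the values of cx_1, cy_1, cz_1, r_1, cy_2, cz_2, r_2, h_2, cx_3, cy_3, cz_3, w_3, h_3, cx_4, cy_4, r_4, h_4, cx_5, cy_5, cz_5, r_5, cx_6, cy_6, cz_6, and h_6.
cx_1 = 3
cy_1 = 7
cz_1 = 7
r_1 = 1
cy_2 = 3
cz_2 = 1
r_2 = 2
h_2 = 3
cx_3 = 3
cy_3 = 7
cz_3 = 7
w_3 = 1
h_3 = 2
cx_4 = 3
cy_4 = 5
r_4 = 1
h_4 = 4
cx_5 = 3
cy_5 = 5
cz_5 = 5
r_5 = 2
cx_6 = 8
cy_6 = 8
cz_6 = 2
h_6 = 3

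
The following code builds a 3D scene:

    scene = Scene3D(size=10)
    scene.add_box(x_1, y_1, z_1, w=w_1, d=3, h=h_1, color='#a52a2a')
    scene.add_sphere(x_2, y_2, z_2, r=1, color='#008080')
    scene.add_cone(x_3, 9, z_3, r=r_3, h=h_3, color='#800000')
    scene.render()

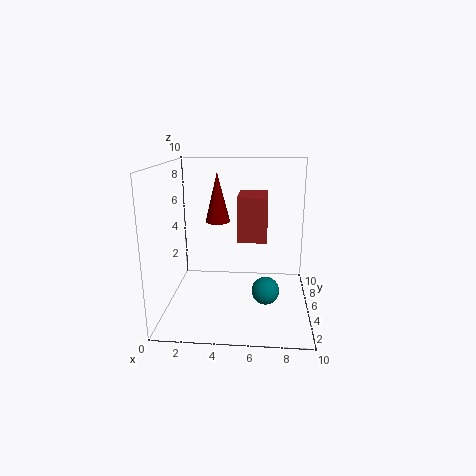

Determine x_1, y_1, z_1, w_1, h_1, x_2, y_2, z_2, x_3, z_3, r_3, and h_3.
x_1 = 5; y_1 = 4; z_1 = 5; w_1 = 2; h_1 = 3; x_2 = 7; y_2 = 5; z_2 = 1; x_3 = 3; z_3 = 5; r_3 = 1; h_3 = 4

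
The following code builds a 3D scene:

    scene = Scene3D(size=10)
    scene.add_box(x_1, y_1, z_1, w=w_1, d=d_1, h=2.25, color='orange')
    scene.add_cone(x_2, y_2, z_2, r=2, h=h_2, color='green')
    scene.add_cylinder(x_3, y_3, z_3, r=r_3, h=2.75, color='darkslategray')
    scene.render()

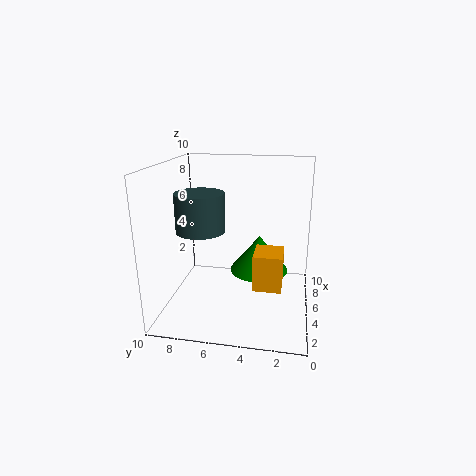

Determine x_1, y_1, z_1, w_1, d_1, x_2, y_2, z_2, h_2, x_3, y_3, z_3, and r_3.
x_1 = 1.5
y_1 = 1.75
z_1 = 3
w_1 = 2
d_1 = 1.75
x_2 = 5
y_2 = 3.5
z_2 = 2.75
h_2 = 2.5
x_3 = 5.25
y_3 = 7.75
z_3 = 5.25
r_3 = 1.75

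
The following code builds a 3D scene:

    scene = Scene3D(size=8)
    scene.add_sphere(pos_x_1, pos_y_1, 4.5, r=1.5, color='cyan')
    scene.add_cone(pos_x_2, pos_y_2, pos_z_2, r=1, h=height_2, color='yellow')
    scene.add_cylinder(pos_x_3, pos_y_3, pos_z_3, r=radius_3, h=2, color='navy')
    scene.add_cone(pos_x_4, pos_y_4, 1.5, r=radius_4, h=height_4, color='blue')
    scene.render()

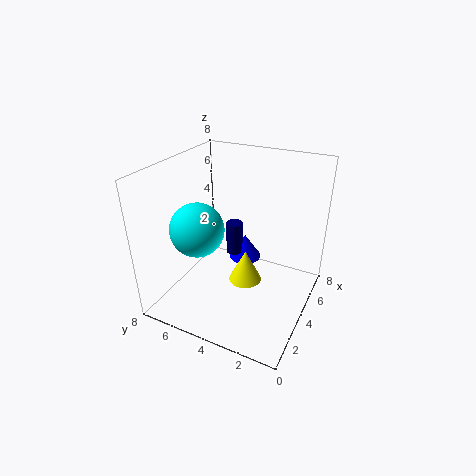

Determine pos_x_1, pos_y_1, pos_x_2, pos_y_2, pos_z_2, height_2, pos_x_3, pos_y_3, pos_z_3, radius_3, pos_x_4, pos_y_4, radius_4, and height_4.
pos_x_1 = 3
pos_y_1 = 6
pos_x_2 = 5
pos_y_2 = 4
pos_z_2 = 0.5
height_2 = 2
pos_x_3 = 5.5
pos_y_3 = 5
pos_z_3 = 2
radius_3 = 0.5
pos_x_4 = 6
pos_y_4 = 4.5
radius_4 = 1
height_4 = 1.5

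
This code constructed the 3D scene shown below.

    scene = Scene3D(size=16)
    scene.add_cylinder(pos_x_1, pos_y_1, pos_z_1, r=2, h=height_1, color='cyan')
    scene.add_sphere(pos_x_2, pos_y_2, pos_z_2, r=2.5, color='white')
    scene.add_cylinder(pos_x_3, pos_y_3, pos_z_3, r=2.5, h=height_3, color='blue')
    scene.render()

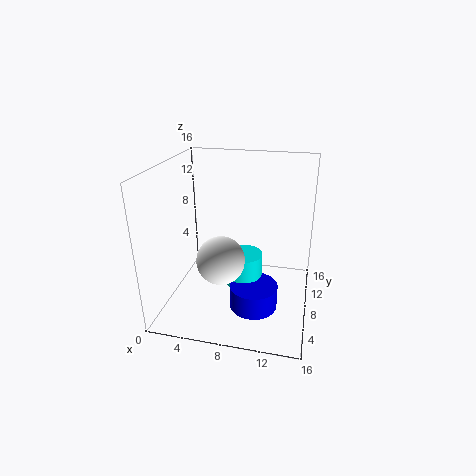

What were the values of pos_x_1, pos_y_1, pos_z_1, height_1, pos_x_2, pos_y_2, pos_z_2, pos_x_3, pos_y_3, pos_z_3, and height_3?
pos_x_1 = 9; pos_y_1 = 6.5; pos_z_1 = 3.5; height_1 = 3.5; pos_x_2 = 7; pos_y_2 = 4.5; pos_z_2 = 7; pos_x_3 = 10.5; pos_y_3 = 4.5; pos_z_3 = 2; height_3 = 2.5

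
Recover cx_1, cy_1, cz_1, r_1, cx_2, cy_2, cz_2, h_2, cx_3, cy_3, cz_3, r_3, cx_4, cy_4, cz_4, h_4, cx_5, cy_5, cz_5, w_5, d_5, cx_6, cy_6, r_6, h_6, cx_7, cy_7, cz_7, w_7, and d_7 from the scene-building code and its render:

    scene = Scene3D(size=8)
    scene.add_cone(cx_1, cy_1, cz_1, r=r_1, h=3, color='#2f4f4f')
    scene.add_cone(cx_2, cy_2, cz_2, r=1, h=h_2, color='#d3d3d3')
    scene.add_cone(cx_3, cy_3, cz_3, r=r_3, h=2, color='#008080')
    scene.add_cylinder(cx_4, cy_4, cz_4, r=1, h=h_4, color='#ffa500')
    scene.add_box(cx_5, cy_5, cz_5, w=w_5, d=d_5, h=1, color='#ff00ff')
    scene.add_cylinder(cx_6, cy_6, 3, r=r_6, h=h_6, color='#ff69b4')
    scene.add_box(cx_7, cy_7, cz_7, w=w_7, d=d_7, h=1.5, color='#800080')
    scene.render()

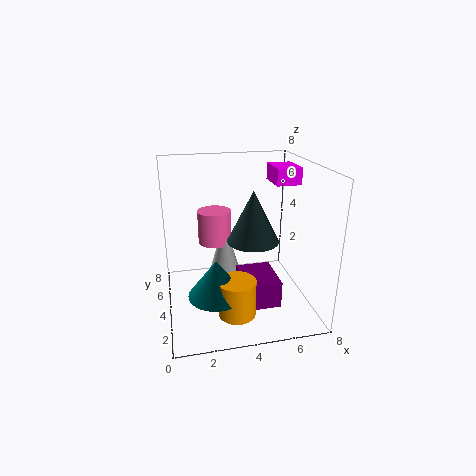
cx_1 = 5; cy_1 = 4.5; cz_1 = 3.5; r_1 = 1.5; cx_2 = 3.5; cy_2 = 5.5; cz_2 = 1; h_2 = 3.5; cx_3 = 2.5; cy_3 = 2.5; cz_3 = 1.5; r_3 = 1.5; cx_4 = 3.5; cy_4 = 2; cz_4 = 0.5; h_4 = 2; cx_5 = 6.5; cy_5 = 5; cz_5 = 6.5; w_5 = 1.5; d_5 = 2; cx_6 = 3; cy_6 = 6; r_6 = 1; h_6 = 2; cx_7 = 4; cy_7 = 2; cz_7 = 0.5; w_7 = 2; d_7 = 2.5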